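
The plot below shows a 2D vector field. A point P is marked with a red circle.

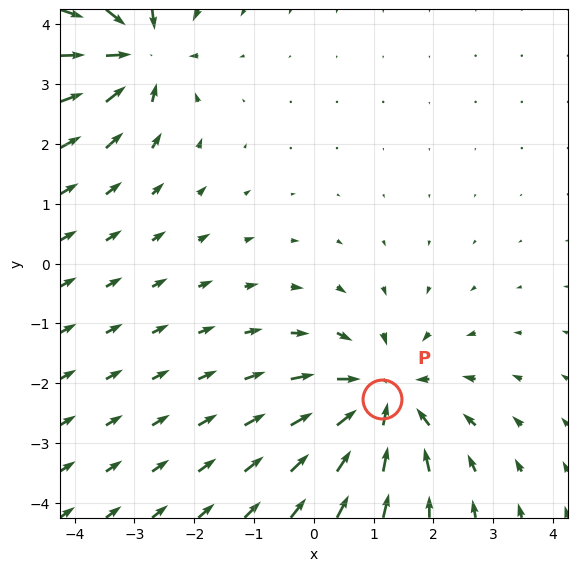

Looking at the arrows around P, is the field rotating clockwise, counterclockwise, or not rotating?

Near P at (1.1, -2.3) the arrows show no circulation. The curl there is ≈0.

not rotating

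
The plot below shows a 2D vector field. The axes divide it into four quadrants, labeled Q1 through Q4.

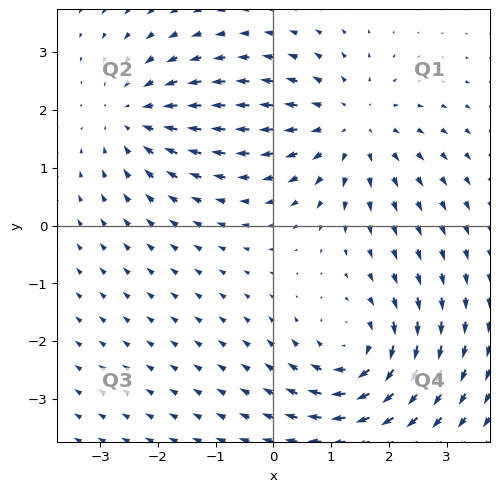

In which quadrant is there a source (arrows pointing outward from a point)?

Q1

The source sits at approximately (1.3, 1.7), which lies in quadrant Q1. The divergence there is about +4, positive as expected for a source.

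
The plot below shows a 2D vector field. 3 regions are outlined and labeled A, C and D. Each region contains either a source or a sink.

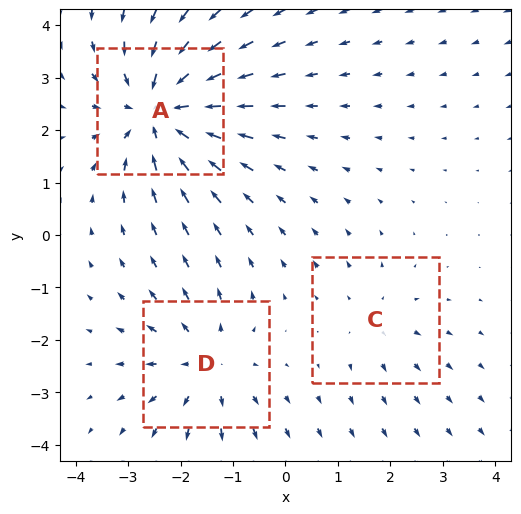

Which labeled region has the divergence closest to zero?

C

Divergence at each region's feature centre — A: about -5, C: about +2, D: about +3. Region C is closest to zero.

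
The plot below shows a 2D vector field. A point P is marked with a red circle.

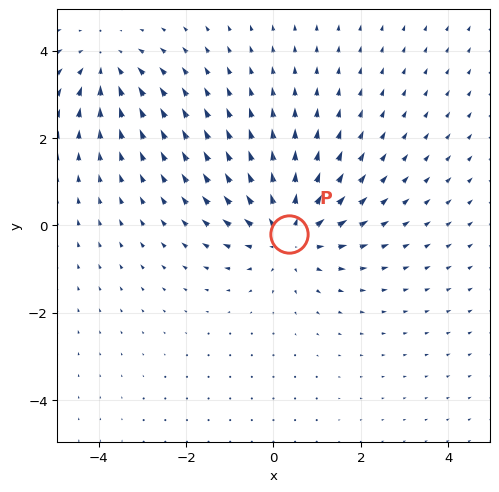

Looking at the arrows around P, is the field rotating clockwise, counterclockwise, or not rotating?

Near P at (0.4, -0.2) the arrows show no circulation. The curl there is ≈0.

not rotating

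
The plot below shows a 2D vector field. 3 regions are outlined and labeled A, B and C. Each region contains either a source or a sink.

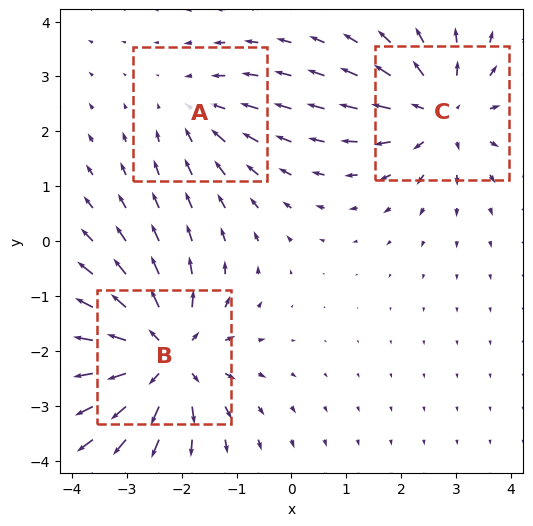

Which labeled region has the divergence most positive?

Divergence at each region's feature centre — A: about -2, B: about +5, C: about +3. Region B is most positive.

B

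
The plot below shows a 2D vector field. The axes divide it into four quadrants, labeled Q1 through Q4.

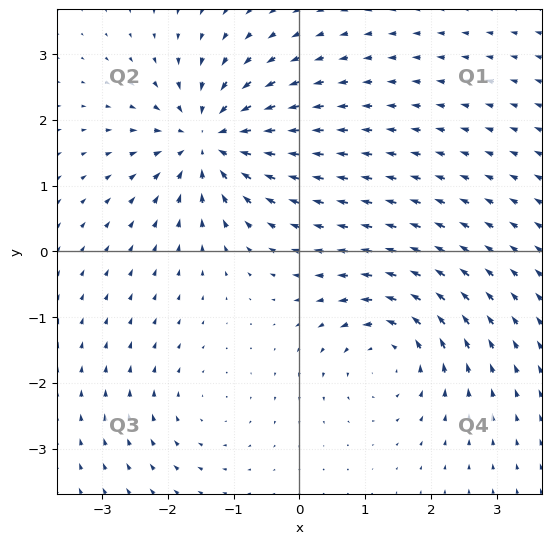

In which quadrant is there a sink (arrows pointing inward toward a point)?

The sink sits at approximately (-1.4, 1.7), which lies in quadrant Q2. The divergence there is about -7, negative as expected for a sink.

Q2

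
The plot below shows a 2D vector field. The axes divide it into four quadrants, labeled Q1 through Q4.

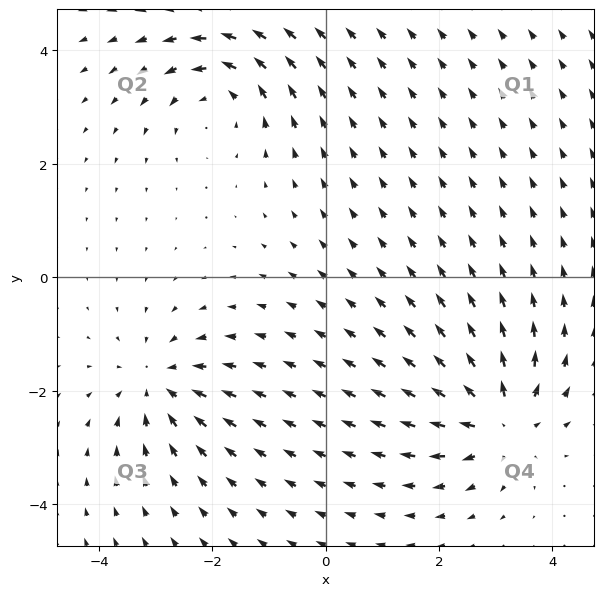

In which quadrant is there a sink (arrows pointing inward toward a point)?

Q3

The sink sits at approximately (-2.9, -1.9), which lies in quadrant Q3. The divergence there is about -5, negative as expected for a sink.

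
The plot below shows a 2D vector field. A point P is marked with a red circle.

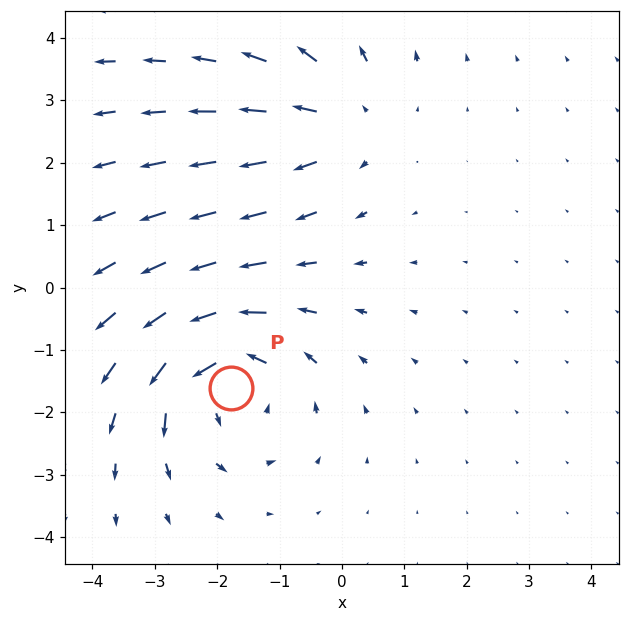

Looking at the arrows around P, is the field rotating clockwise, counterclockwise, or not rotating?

Near P at (-1.8, -1.6) the arrows circulate counterclockwise. The curl (z-component) there is about +4; positive curl means counterclockwise rotation.

counterclockwise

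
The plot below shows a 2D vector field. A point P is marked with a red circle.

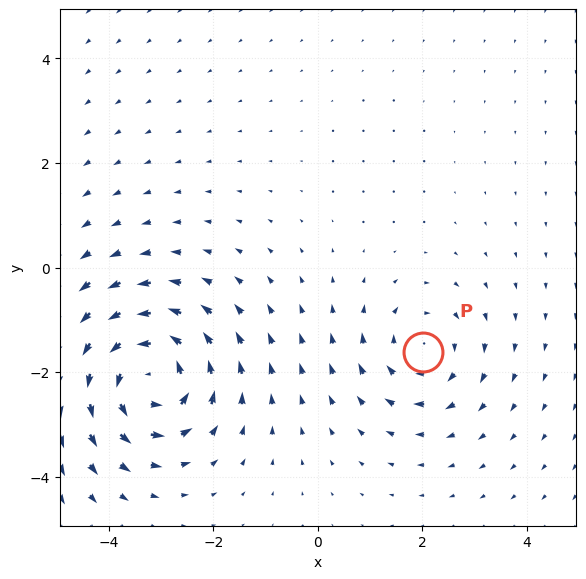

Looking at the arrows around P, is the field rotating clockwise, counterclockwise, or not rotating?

Near P at (2.0, -1.6) the arrows circulate clockwise. The curl (z-component) there is about -3; negative curl means clockwise rotation.

clockwise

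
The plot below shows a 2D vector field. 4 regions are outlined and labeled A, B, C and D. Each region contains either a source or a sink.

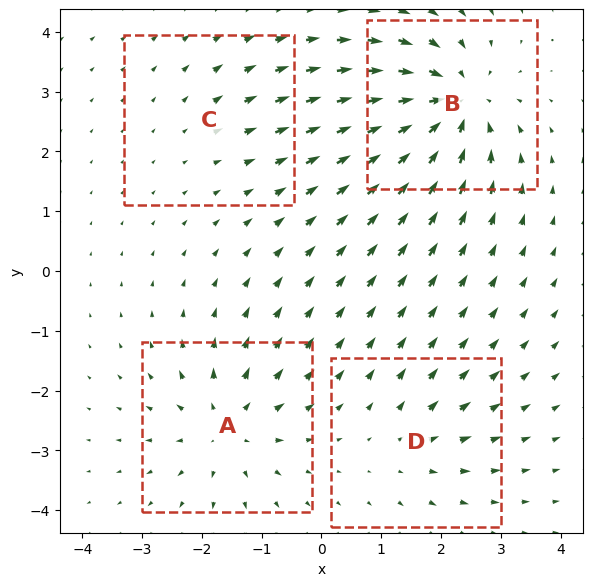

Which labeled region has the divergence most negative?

Divergence at each region's feature centre — A: about +6, B: about -8, C: about +2, D: about +3. Region B is most negative.

B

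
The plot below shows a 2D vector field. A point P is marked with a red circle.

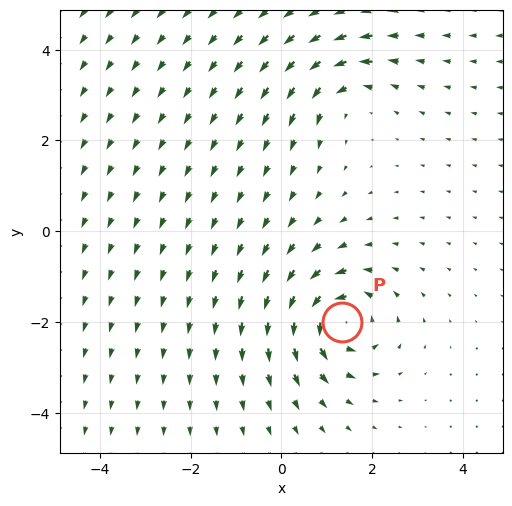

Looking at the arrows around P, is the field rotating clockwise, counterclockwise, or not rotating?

Near P at (1.3, -2.0) the arrows circulate counterclockwise. The curl (z-component) there is about +6; positive curl means counterclockwise rotation.

counterclockwise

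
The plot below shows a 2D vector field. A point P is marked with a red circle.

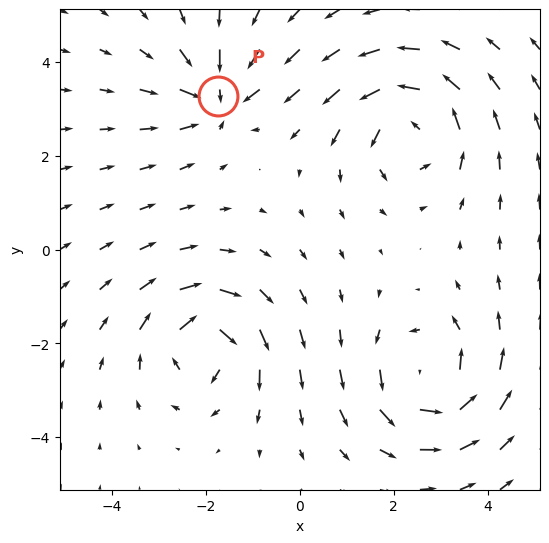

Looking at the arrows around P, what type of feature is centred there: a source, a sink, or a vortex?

At P (-1.7, 3.3) the arrows converge inward. Divergence about -4, curl ≈0 — negative divergence with near-zero curl is a sink.

sink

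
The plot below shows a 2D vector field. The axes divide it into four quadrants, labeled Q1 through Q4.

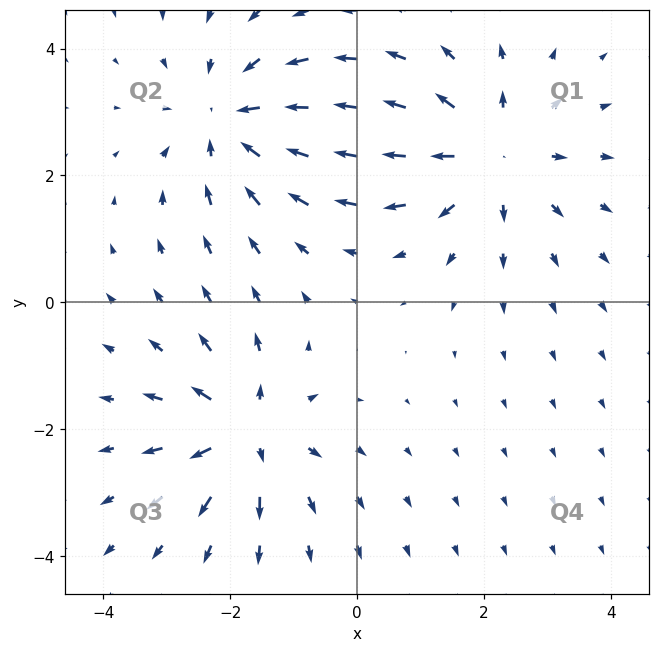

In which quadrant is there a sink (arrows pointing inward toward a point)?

Q2

The sink sits at approximately (-2.0, 2.8), which lies in quadrant Q2. The divergence there is about -4, negative as expected for a sink.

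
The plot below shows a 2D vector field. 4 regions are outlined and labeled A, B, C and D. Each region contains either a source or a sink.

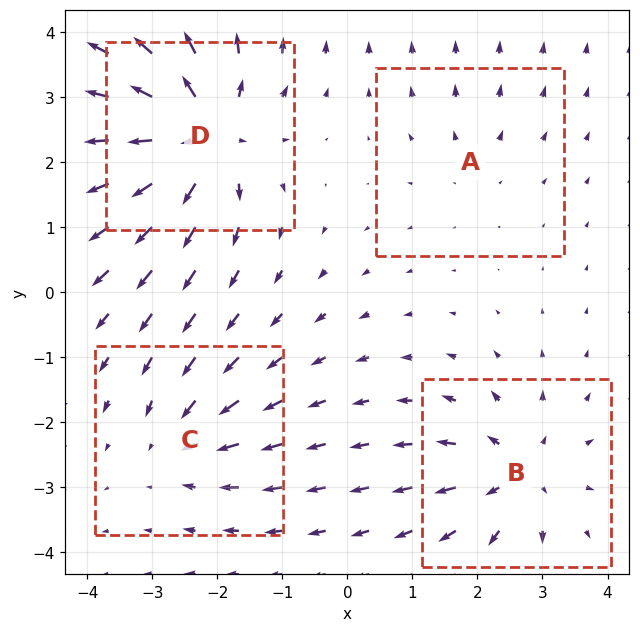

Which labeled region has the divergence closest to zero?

Divergence at each region's feature centre — A: about +2, B: about +6, C: about -4, D: about +9. Region A is closest to zero.

A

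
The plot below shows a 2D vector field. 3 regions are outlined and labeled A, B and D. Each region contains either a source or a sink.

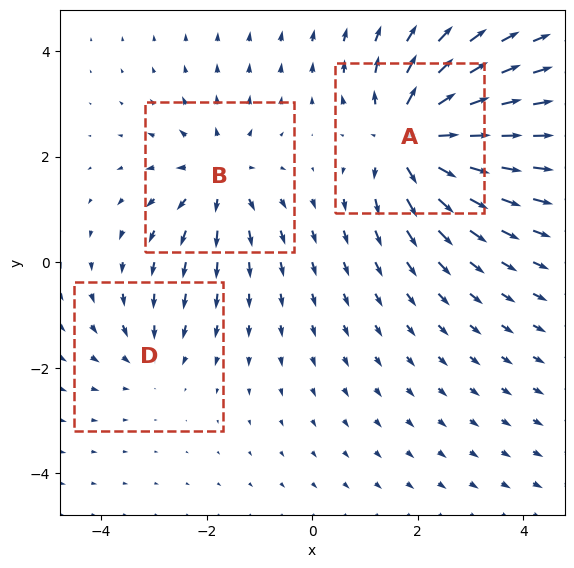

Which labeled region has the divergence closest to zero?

Divergence at each region's feature centre — A: about +6, B: about +4, D: about -2. Region D is closest to zero.

D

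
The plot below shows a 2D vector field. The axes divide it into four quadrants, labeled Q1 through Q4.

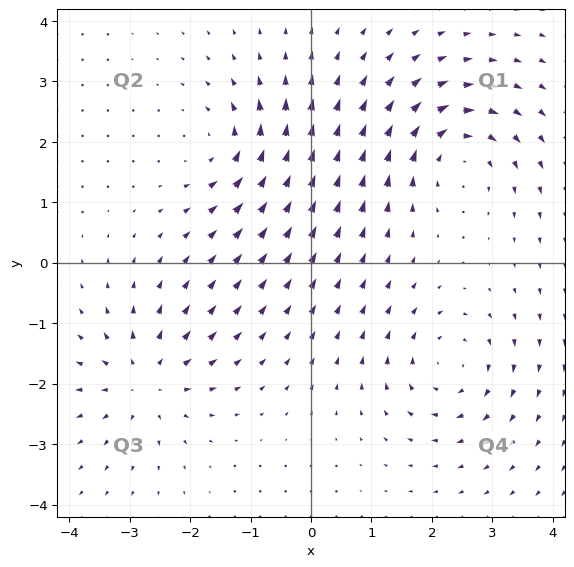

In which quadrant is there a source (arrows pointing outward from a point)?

Q3

The source sits at approximately (-2.7, -1.9), which lies in quadrant Q3. The divergence there is about +5, positive as expected for a source.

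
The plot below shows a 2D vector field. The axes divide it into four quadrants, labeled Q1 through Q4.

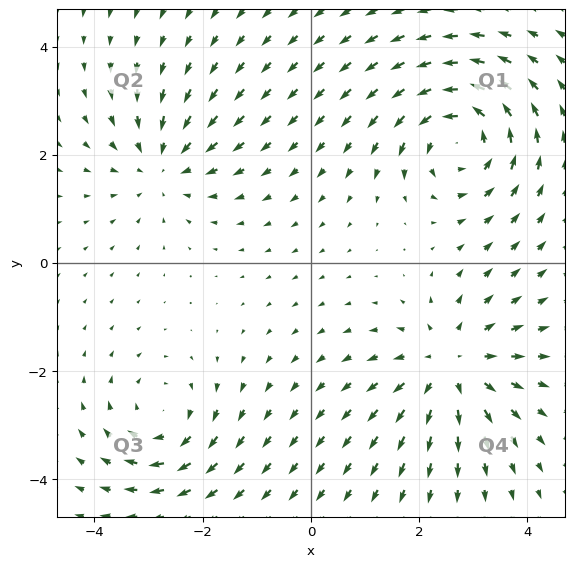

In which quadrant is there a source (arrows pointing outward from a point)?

Q4

The source sits at approximately (2.6, -1.9), which lies in quadrant Q4. The divergence there is about +4, positive as expected for a source.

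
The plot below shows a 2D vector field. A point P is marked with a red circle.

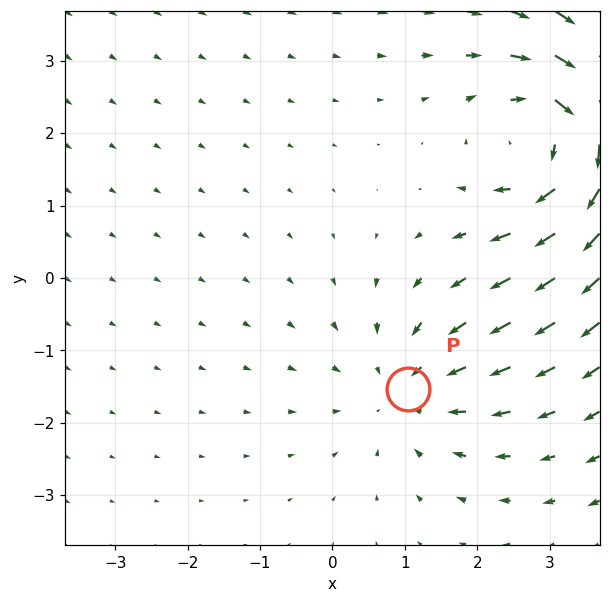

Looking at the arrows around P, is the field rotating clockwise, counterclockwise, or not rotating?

not rotating

Near P at (1.0, -1.5) the arrows show no circulation. The curl there is ≈0.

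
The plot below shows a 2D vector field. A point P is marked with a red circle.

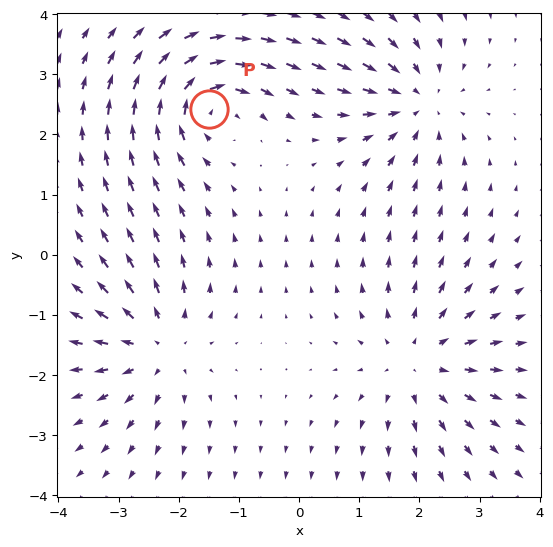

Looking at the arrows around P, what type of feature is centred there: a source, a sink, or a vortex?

vortex

At P (-1.5, 2.4) the arrows circulate clockwise. Divergence ≈0, curl about -5 — near-zero divergence with nonzero curl is a vortex.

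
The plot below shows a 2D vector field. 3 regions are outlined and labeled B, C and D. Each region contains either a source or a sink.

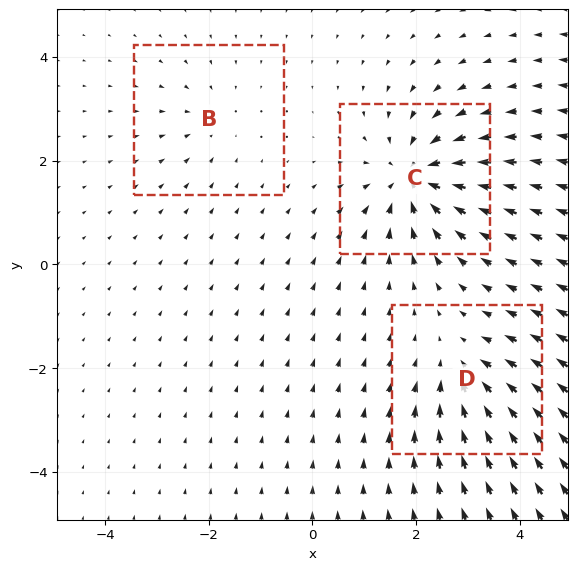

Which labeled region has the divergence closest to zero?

B

Divergence at each region's feature centre — B: about -2, C: about -5, D: about -3. Region B is closest to zero.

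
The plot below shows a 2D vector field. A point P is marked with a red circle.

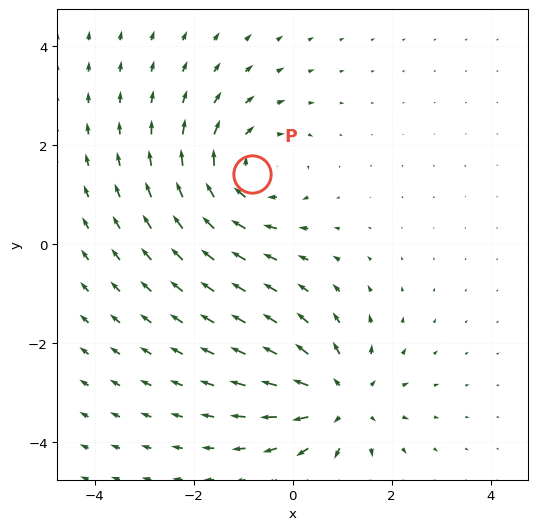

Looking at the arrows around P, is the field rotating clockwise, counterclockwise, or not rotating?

clockwise

Near P at (-0.8, 1.4) the arrows circulate clockwise. The curl (z-component) there is about -4; negative curl means clockwise rotation.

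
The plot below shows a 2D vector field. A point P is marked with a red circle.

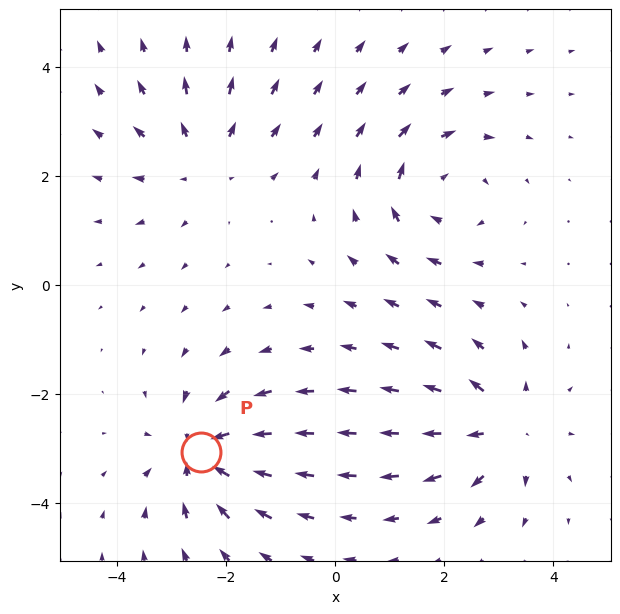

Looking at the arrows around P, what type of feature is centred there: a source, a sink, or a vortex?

At P (-2.5, -3.1) the arrows converge inward. Divergence about -6, curl ≈0 — negative divergence with near-zero curl is a sink.

sink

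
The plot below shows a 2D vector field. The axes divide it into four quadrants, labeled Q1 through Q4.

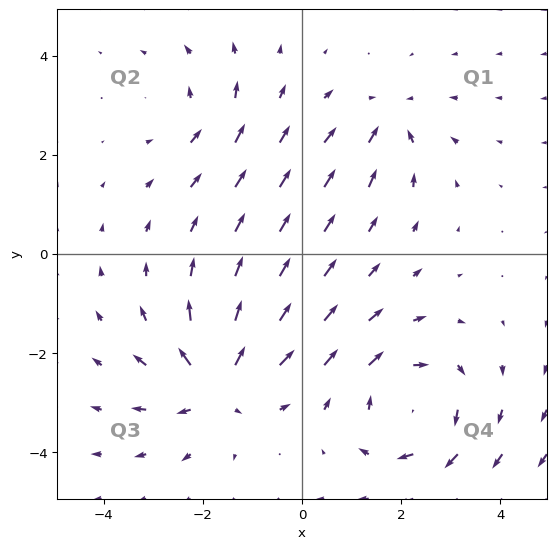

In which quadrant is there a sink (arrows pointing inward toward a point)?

The sink sits at approximately (1.8, 2.7), which lies in quadrant Q1. The divergence there is about -4, negative as expected for a sink.

Q1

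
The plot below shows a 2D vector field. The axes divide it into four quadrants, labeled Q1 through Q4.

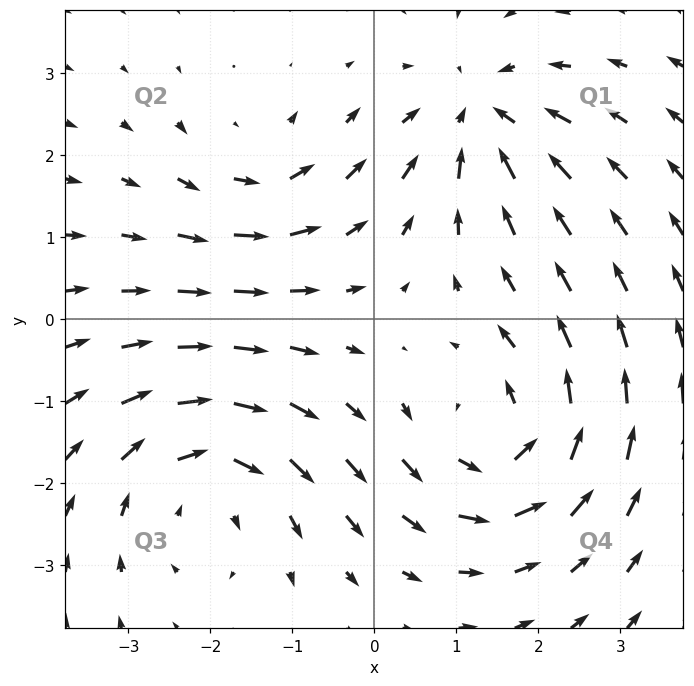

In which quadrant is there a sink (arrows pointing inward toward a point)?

The sink sits at approximately (1.3, 2.5), which lies in quadrant Q1. The divergence there is about -4, negative as expected for a sink.

Q1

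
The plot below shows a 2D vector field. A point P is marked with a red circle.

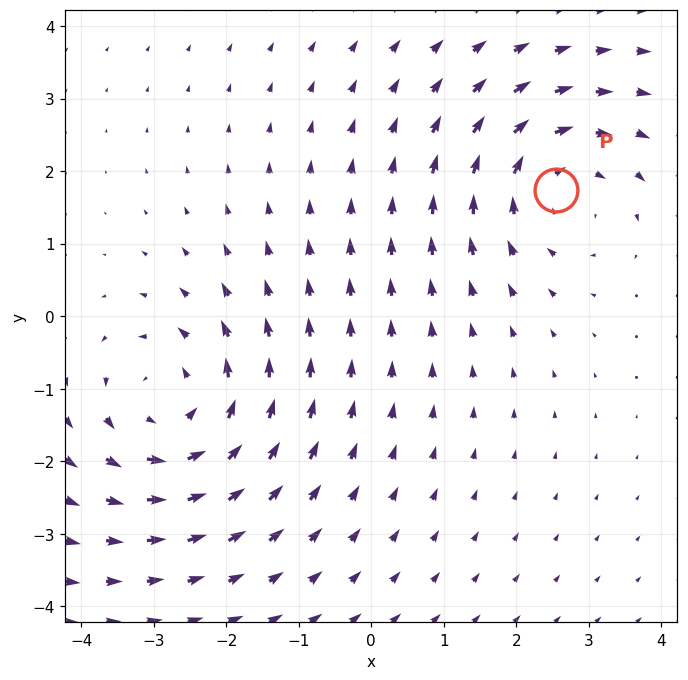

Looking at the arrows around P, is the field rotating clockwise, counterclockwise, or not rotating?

clockwise

Near P at (2.5, 1.7) the arrows circulate clockwise. The curl (z-component) there is about -3; negative curl means clockwise rotation.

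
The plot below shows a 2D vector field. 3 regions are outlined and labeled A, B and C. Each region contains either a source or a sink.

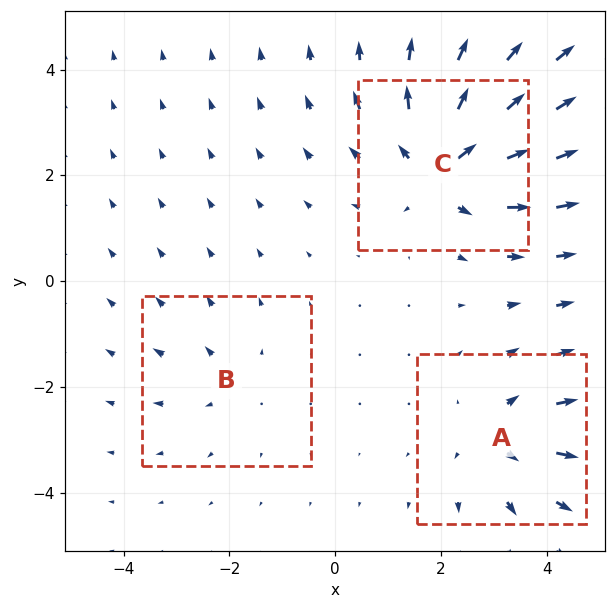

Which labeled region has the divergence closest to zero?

B

Divergence at each region's feature centre — A: about +3, B: about +2, C: about +5. Region B is closest to zero.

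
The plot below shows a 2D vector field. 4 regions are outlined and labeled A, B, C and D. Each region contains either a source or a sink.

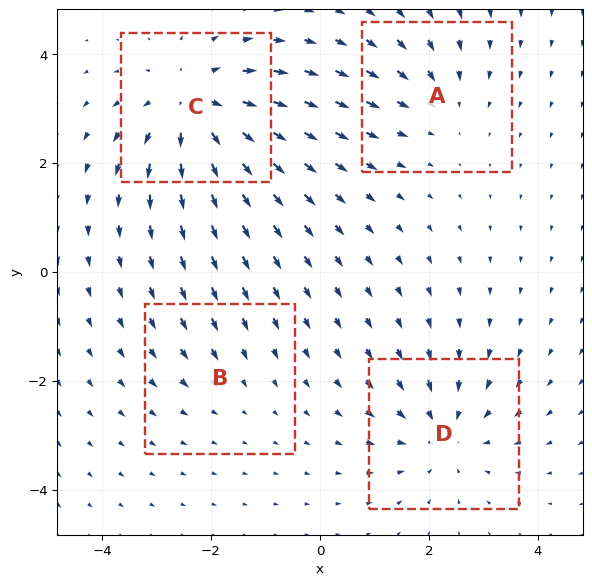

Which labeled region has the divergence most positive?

Divergence at each region's feature centre — A: about -3, B: about -2, C: about +6, D: about -4. Region C is most positive.

C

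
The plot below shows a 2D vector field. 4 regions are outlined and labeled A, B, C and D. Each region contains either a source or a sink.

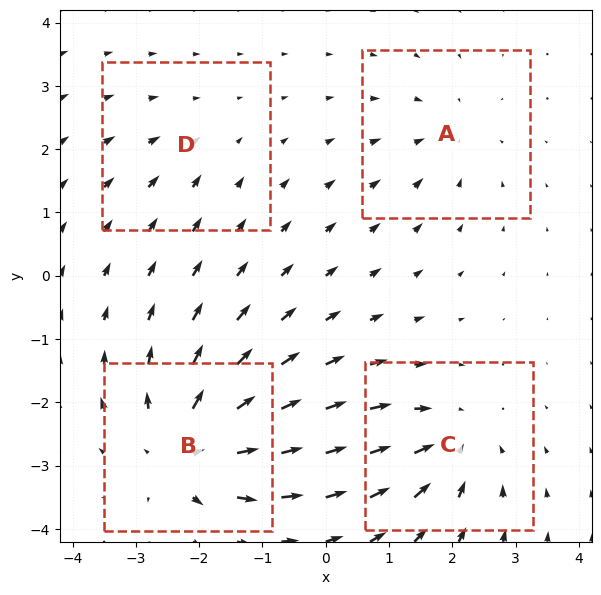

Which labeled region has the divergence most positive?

B

Divergence at each region's feature centre — A: about -3, B: about +7, C: about -5, D: about -2. Region B is most positive.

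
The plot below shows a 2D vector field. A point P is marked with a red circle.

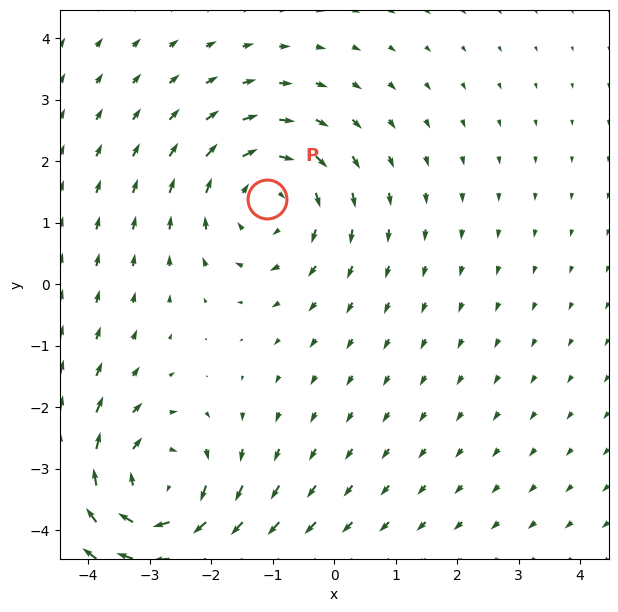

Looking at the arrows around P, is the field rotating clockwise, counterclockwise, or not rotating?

clockwise

Near P at (-1.1, 1.4) the arrows circulate clockwise. The curl (z-component) there is about -3; negative curl means clockwise rotation.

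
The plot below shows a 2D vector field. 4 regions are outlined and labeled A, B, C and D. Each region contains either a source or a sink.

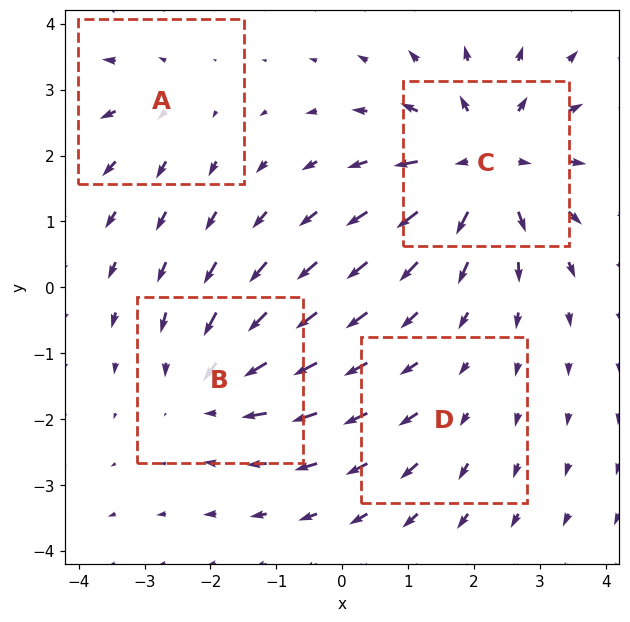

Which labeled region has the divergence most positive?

C

Divergence at each region's feature centre — A: about +3, B: about -4, C: about +7, D: about +2. Region C is most positive.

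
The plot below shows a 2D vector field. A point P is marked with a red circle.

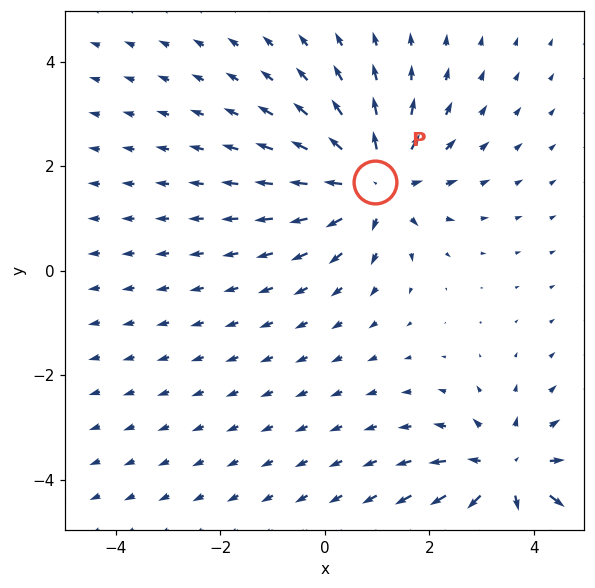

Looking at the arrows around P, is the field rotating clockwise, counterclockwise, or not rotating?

Near P at (1.0, 1.7) the arrows show no circulation. The curl there is ≈0.

not rotating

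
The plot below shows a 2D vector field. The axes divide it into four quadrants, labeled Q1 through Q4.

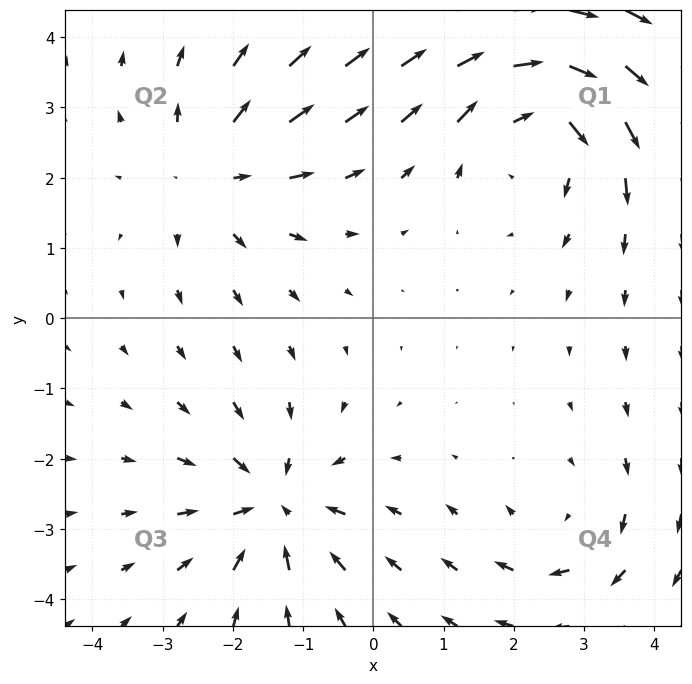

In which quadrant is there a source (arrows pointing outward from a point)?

Q2

The source sits at approximately (-2.3, 2.1), which lies in quadrant Q2. The divergence there is about +3, positive as expected for a source.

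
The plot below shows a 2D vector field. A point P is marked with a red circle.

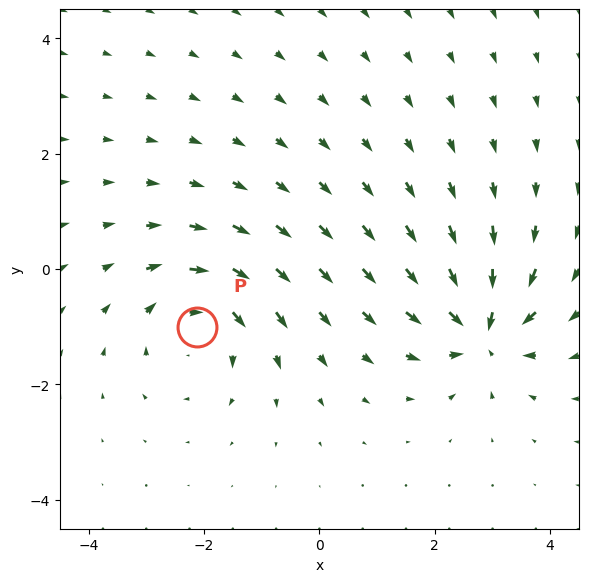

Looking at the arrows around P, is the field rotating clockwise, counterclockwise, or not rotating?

clockwise

Near P at (-2.1, -1.0) the arrows circulate clockwise. The curl (z-component) there is about -4; negative curl means clockwise rotation.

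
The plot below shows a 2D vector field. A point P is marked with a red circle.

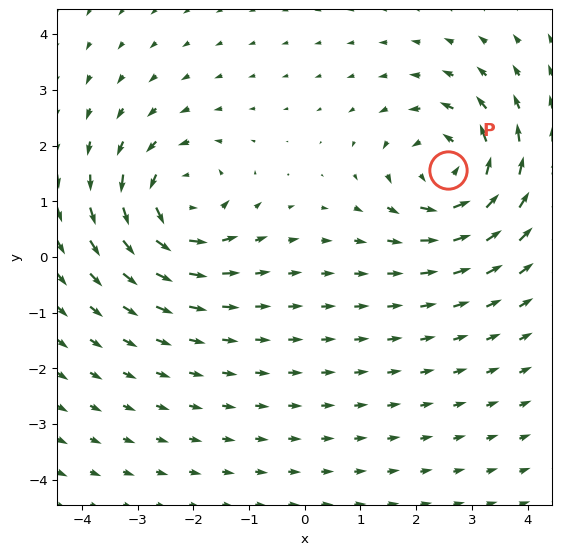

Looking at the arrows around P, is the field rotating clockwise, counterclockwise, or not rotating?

counterclockwise

Near P at (2.6, 1.6) the arrows circulate counterclockwise. The curl (z-component) there is about +5; positive curl means counterclockwise rotation.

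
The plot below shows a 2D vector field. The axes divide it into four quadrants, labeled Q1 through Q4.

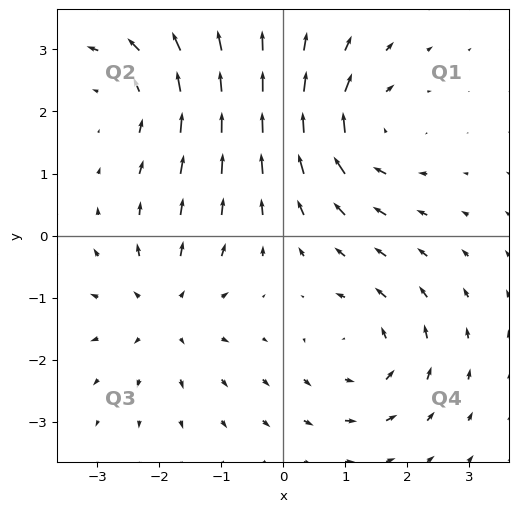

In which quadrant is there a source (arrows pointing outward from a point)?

Q3

The source sits at approximately (-1.9, -1.2), which lies in quadrant Q3. The divergence there is about +4, positive as expected for a source.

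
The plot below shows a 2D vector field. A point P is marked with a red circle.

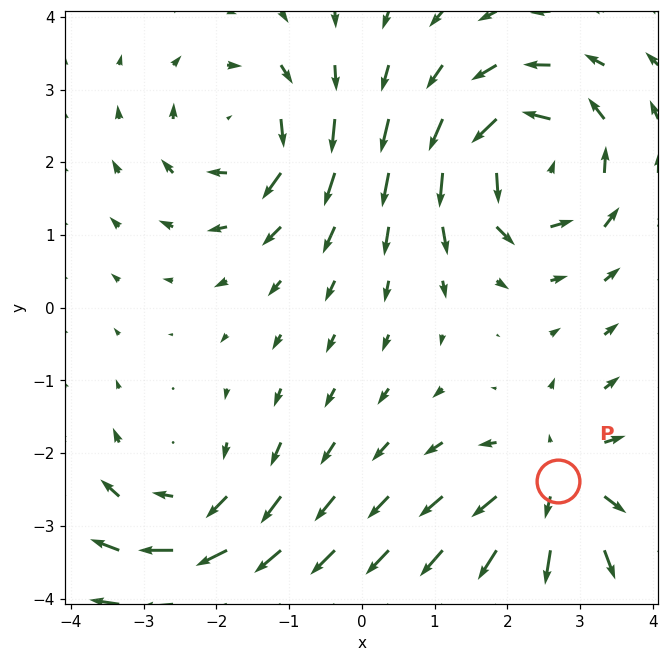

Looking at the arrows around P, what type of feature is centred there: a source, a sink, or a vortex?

source

At P (2.7, -2.4) the arrows spread outward. Divergence about +4, curl ≈0 — positive divergence with near-zero curl is a source.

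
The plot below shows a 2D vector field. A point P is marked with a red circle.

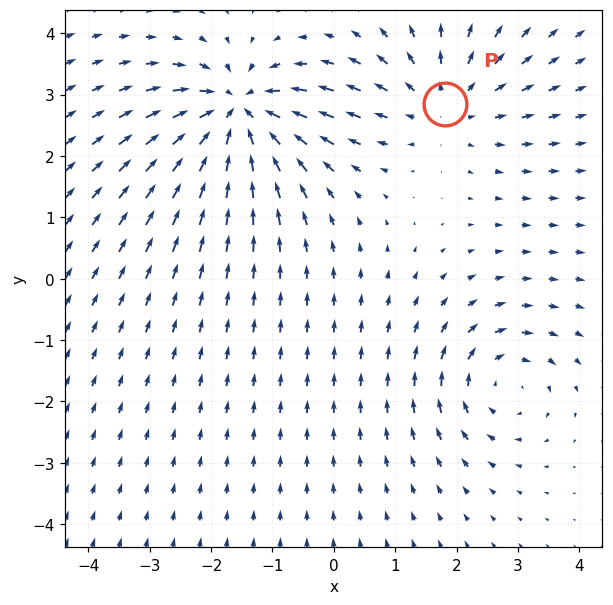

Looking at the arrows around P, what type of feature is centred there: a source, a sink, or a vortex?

At P (1.8, 2.9) the arrows spread outward. Divergence about +3, curl ≈0 — positive divergence with near-zero curl is a source.

source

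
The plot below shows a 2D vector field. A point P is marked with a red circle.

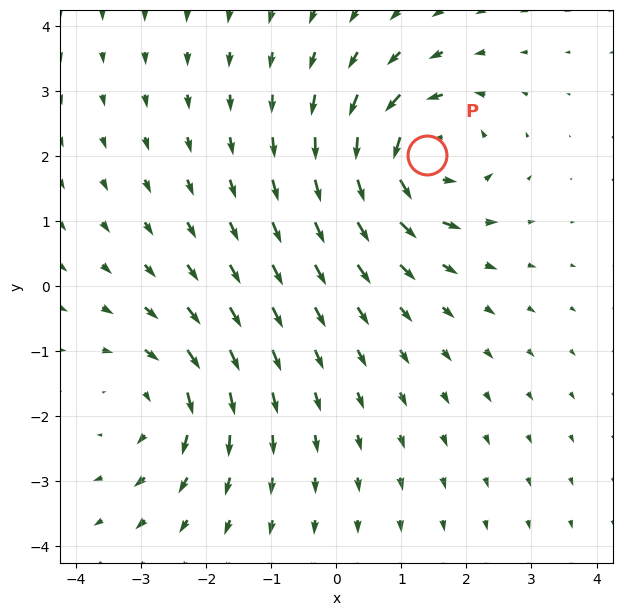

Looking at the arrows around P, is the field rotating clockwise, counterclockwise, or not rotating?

counterclockwise

Near P at (1.4, 2.0) the arrows circulate counterclockwise. The curl (z-component) there is about +6; positive curl means counterclockwise rotation.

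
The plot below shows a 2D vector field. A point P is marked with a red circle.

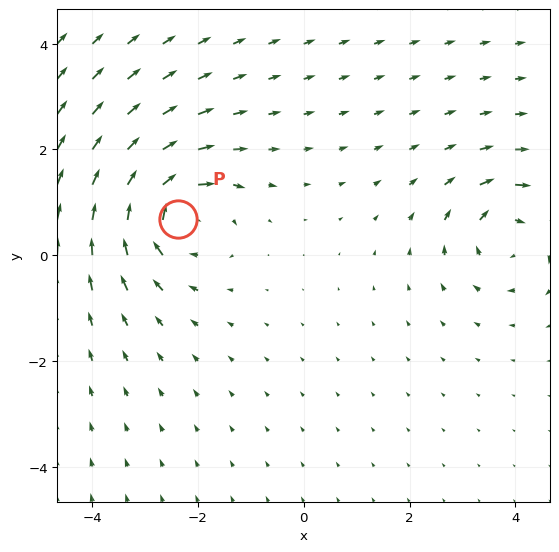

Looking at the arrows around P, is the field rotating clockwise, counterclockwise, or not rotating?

clockwise

Near P at (-2.4, 0.7) the arrows circulate clockwise. The curl (z-component) there is about -5; negative curl means clockwise rotation.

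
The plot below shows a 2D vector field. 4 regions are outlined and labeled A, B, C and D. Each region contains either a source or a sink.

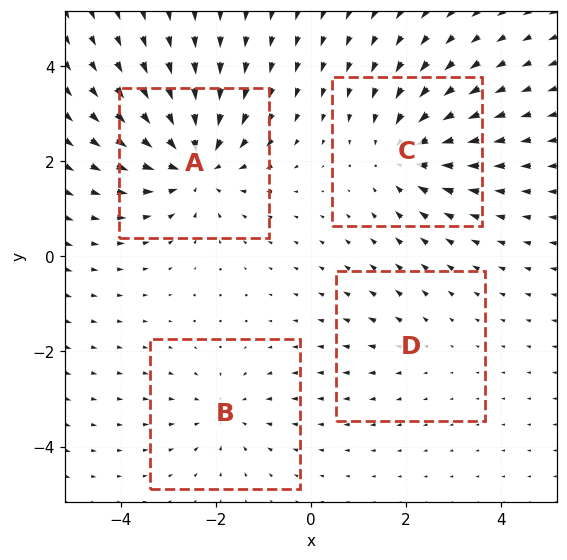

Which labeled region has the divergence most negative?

Divergence at each region's feature centre — A: about -6, B: about -3, C: about -5, D: about +2. Region A is most negative.

A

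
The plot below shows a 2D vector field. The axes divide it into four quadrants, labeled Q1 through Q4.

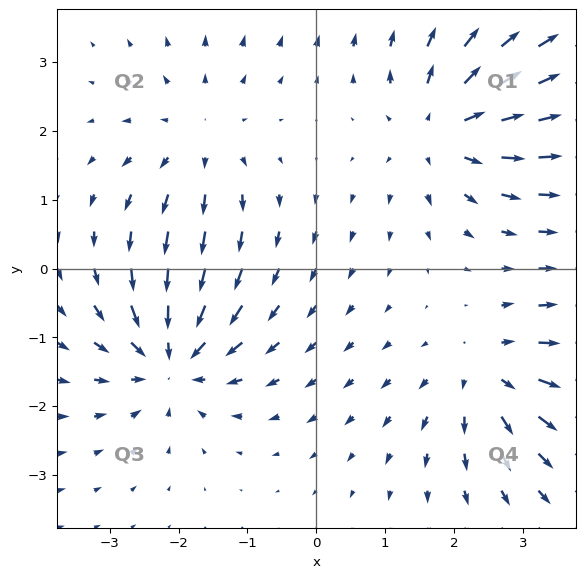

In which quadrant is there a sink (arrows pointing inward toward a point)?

The sink sits at approximately (-2.1, -1.3), which lies in quadrant Q3. The divergence there is about -5, negative as expected for a sink.

Q3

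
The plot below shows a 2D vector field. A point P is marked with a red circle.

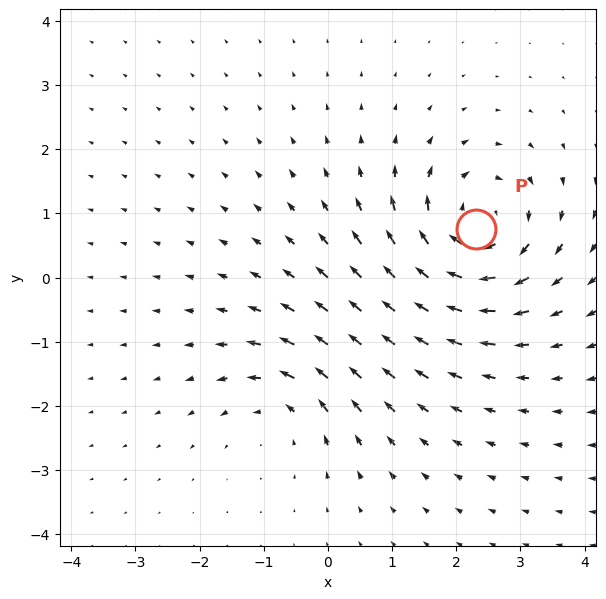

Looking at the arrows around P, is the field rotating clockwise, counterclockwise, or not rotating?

Near P at (2.3, 0.8) the arrows circulate clockwise. The curl (z-component) there is about -5; negative curl means clockwise rotation.

clockwise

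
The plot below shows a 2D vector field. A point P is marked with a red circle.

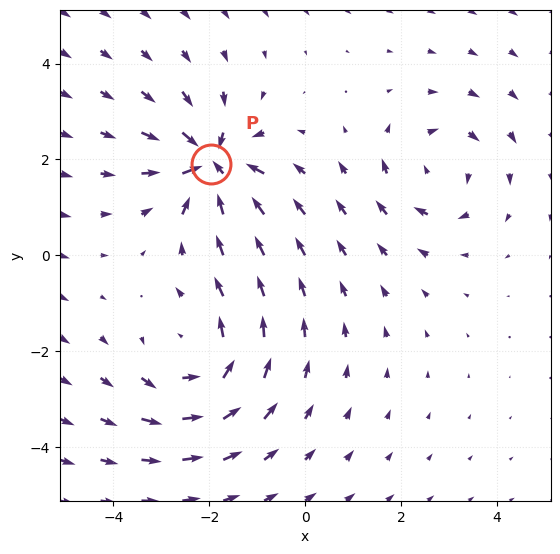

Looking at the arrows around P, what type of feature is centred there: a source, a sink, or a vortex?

sink

At P (-2.0, 1.9) the arrows converge inward. Divergence about -5, curl ≈0 — negative divergence with near-zero curl is a sink.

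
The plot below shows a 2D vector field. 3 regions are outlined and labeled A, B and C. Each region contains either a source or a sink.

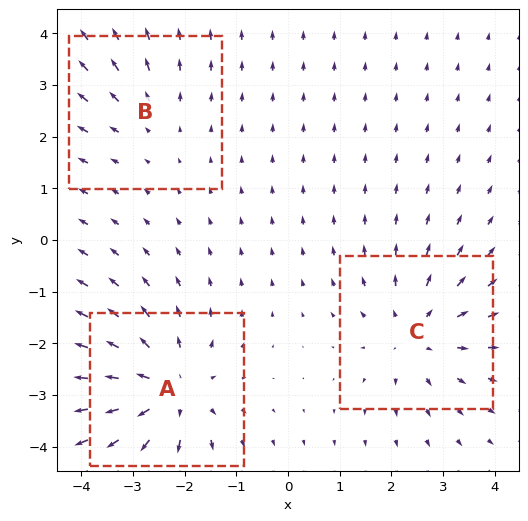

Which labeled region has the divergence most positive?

Divergence at each region's feature centre — A: about +4, B: about +2, C: about +3. Region A is most positive.

A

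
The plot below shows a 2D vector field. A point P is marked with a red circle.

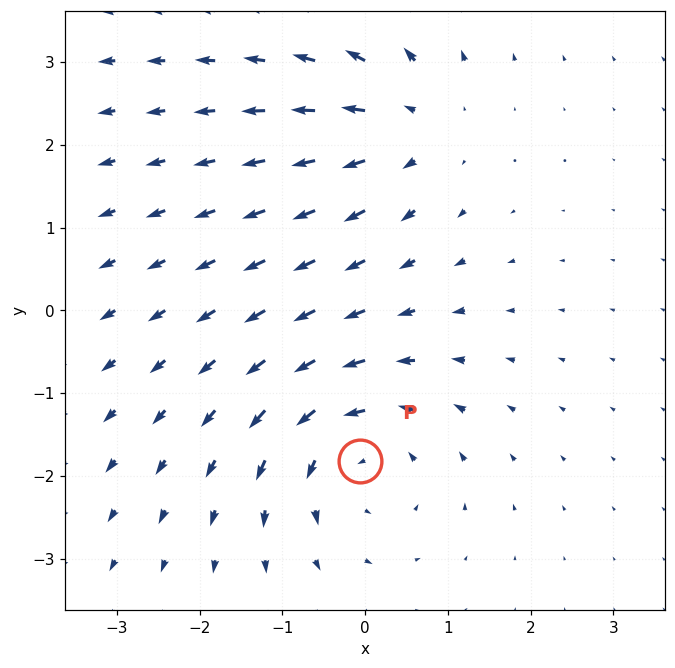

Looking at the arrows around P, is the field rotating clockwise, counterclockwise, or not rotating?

Near P at (-0.1, -1.8) the arrows circulate counterclockwise. The curl (z-component) there is about +5; positive curl means counterclockwise rotation.

counterclockwise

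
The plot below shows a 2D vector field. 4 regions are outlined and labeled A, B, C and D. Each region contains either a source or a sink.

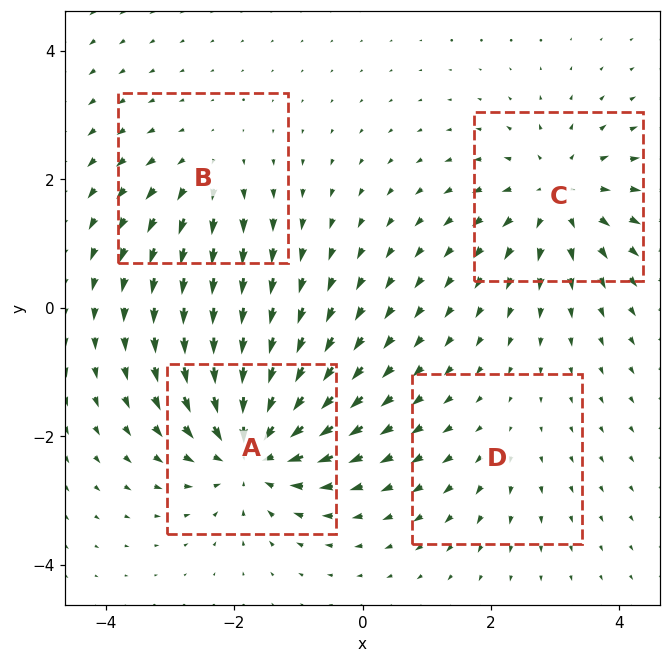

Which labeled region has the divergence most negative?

A

Divergence at each region's feature centre — A: about -7, B: about +3, C: about +5, D: about +2. Region A is most negative.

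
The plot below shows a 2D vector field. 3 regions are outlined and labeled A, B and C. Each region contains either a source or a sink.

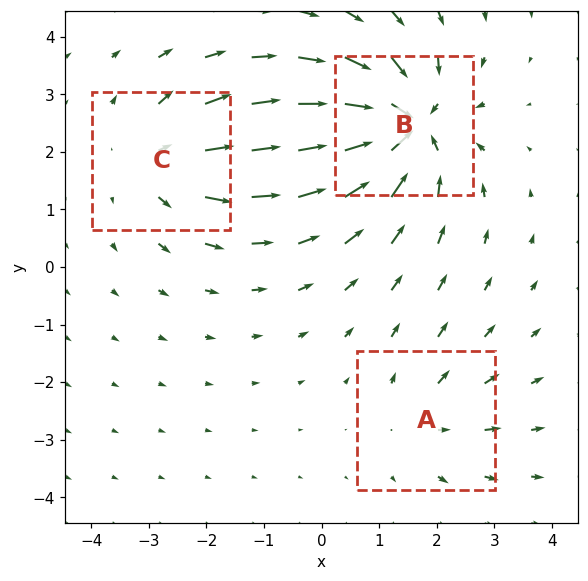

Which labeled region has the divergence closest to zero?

A

Divergence at each region's feature centre — A: about +2, B: about -6, C: about +3. Region A is closest to zero.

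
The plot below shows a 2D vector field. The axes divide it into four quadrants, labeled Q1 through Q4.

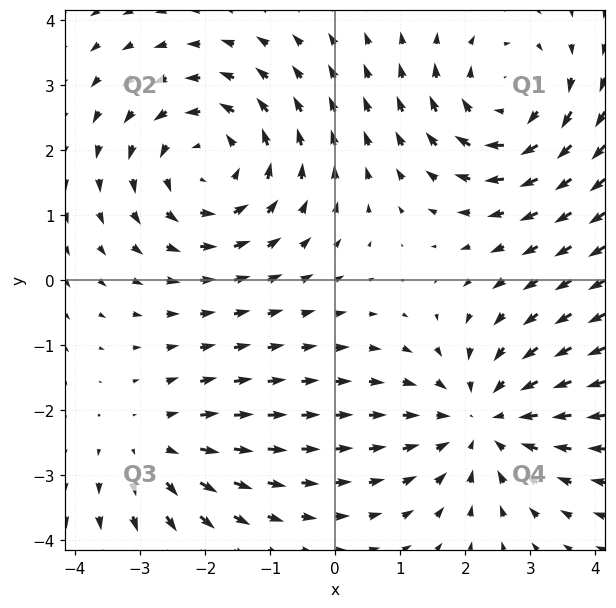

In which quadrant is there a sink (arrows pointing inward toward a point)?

The sink sits at approximately (2.3, -2.2), which lies in quadrant Q4. The divergence there is about -4, negative as expected for a sink.

Q4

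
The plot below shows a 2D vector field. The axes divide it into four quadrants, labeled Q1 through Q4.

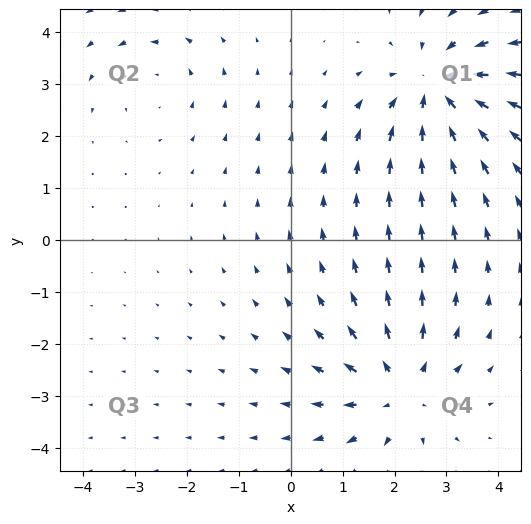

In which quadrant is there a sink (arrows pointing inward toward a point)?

The sink sits at approximately (2.8, 2.9), which lies in quadrant Q1. The divergence there is about -5, negative as expected for a sink.

Q1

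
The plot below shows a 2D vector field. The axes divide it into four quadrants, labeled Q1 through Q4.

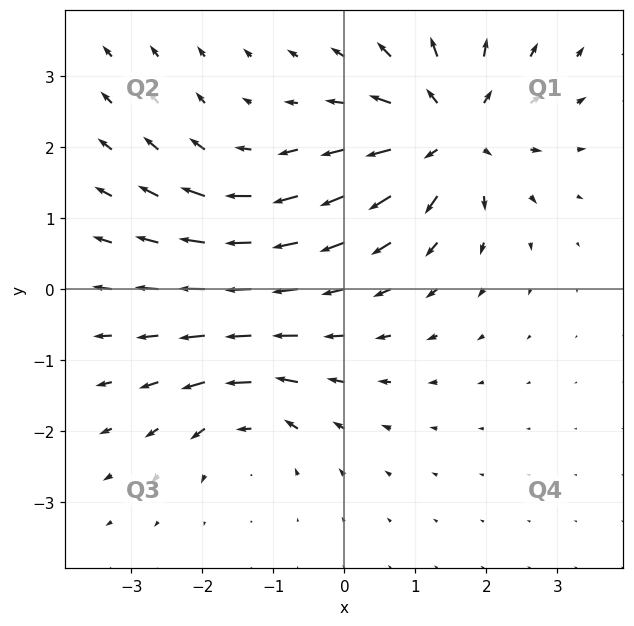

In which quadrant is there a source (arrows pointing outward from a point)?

The source sits at approximately (1.5, 2.2), which lies in quadrant Q1. The divergence there is about +6, positive as expected for a source.

Q1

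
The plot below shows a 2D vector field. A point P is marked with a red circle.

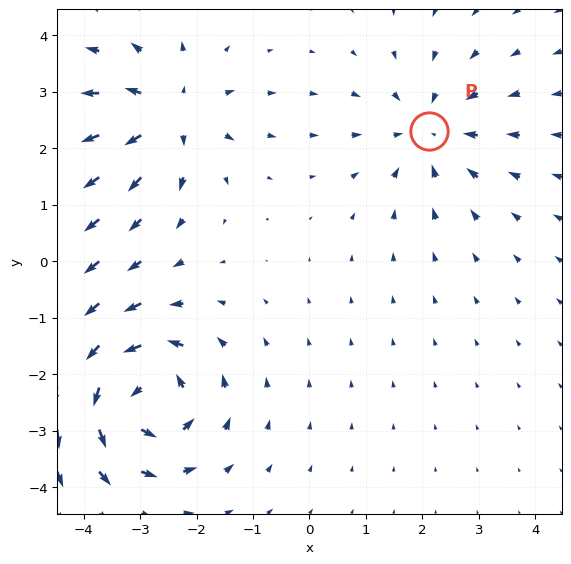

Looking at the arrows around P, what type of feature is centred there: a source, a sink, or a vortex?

sink

At P (2.1, 2.3) the arrows converge inward. Divergence about -3, curl ≈0 — negative divergence with near-zero curl is a sink.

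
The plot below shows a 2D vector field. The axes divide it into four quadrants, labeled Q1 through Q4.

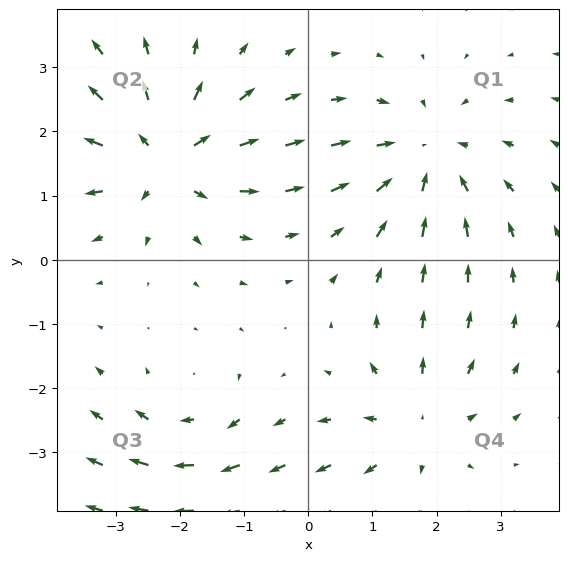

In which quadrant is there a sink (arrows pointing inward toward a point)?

The sink sits at approximately (1.8, 1.6), which lies in quadrant Q1. The divergence there is about -4, negative as expected for a sink.

Q1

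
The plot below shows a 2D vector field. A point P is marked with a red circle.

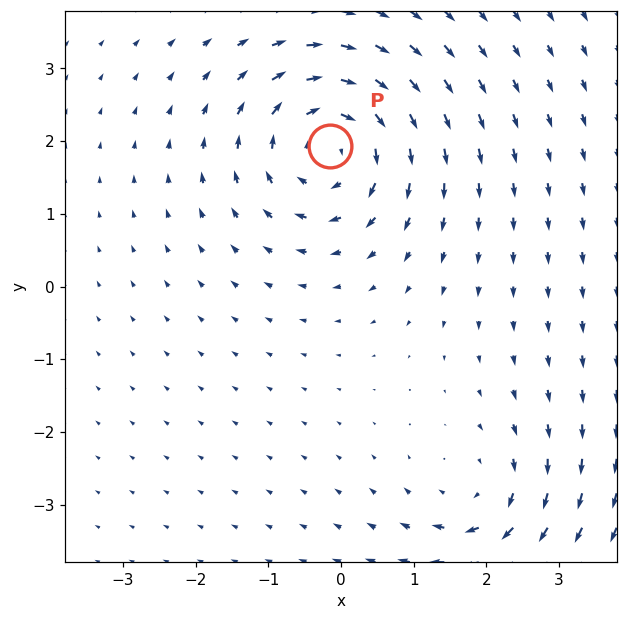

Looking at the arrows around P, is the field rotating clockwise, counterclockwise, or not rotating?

clockwise

Near P at (-0.1, 1.9) the arrows circulate clockwise. The curl (z-component) there is about -5; negative curl means clockwise rotation.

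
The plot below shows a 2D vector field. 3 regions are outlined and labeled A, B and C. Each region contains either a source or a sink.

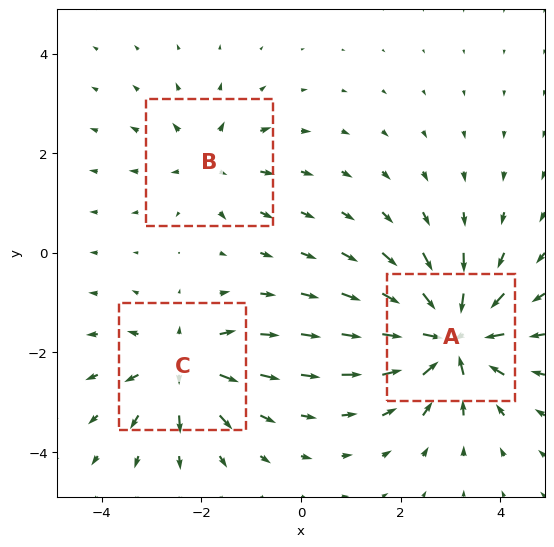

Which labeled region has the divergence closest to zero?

B

Divergence at each region's feature centre — A: about -6, B: about +3, C: about +4. Region B is closest to zero.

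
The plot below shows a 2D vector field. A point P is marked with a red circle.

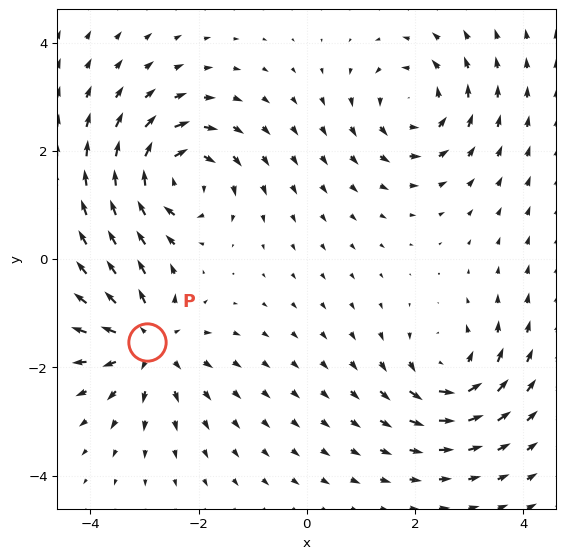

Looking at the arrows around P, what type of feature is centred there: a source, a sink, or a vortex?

source

At P (-3.0, -1.5) the arrows spread outward. Divergence about +5, curl ≈0 — positive divergence with near-zero curl is a source.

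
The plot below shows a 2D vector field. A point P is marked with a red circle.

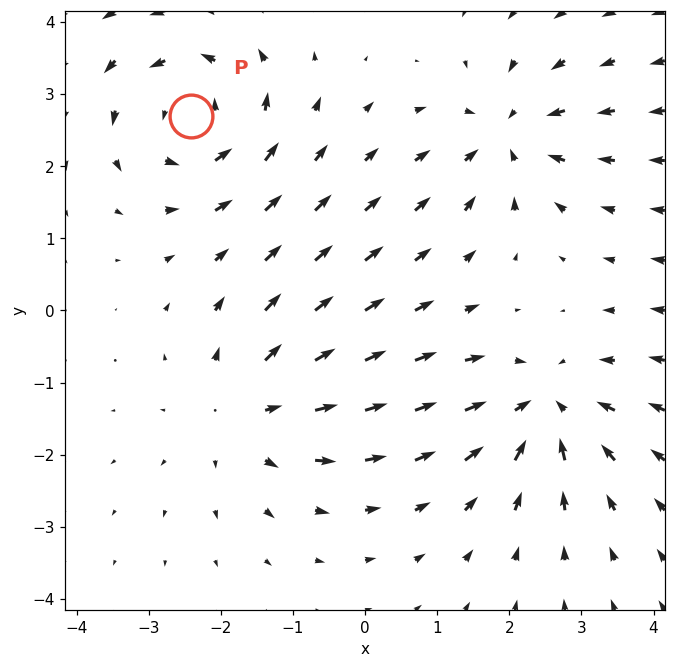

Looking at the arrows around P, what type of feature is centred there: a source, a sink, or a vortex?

At P (-2.4, 2.7) the arrows circulate counterclockwise. Divergence ≈0, curl about +5 — near-zero divergence with nonzero curl is a vortex.

vortex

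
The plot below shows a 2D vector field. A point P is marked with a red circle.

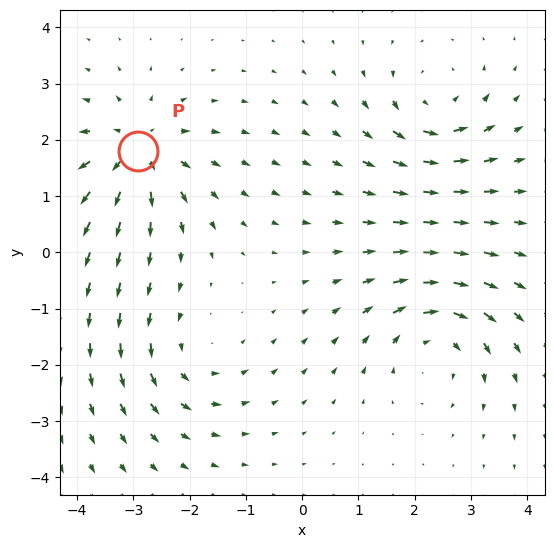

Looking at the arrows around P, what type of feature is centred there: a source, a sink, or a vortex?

source

At P (-2.9, 1.8) the arrows spread outward. Divergence about +6, curl ≈0 — positive divergence with near-zero curl is a source.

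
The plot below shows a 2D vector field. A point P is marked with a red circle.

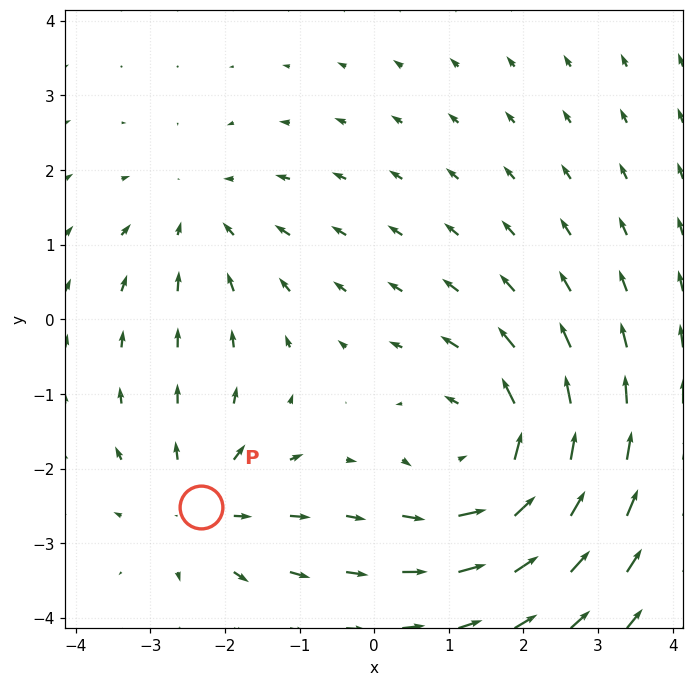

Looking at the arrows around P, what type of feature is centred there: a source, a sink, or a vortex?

At P (-2.3, -2.5) the arrows spread outward. Divergence about +3, curl ≈0 — positive divergence with near-zero curl is a source.

source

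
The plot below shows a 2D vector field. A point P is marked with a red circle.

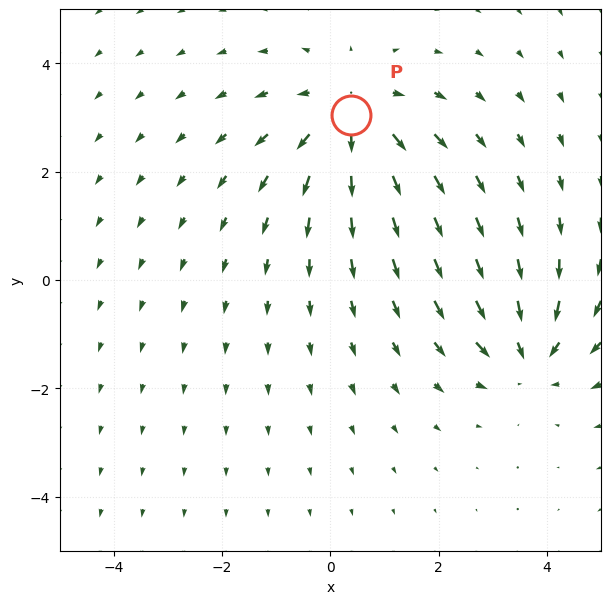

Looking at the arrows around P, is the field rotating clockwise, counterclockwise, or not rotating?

Near P at (0.4, 3.0) the arrows show no circulation. The curl there is ≈0.

not rotating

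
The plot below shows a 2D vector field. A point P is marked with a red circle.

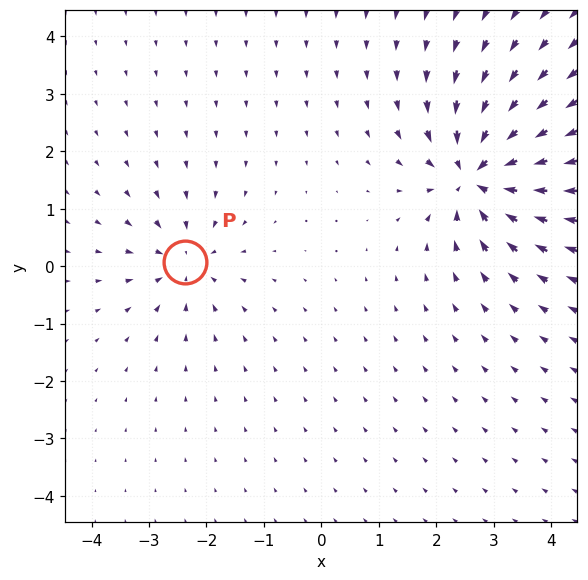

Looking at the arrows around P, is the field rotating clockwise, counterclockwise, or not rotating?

Near P at (-2.4, 0.1) the arrows show no circulation. The curl there is ≈0.

not rotating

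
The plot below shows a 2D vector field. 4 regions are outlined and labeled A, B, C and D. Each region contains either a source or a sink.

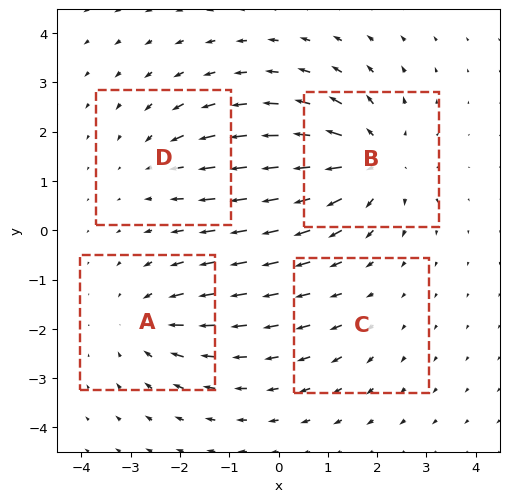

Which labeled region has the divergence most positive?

B

Divergence at each region's feature centre — A: about -4, B: about +6, C: about +2, D: about -3. Region B is most positive.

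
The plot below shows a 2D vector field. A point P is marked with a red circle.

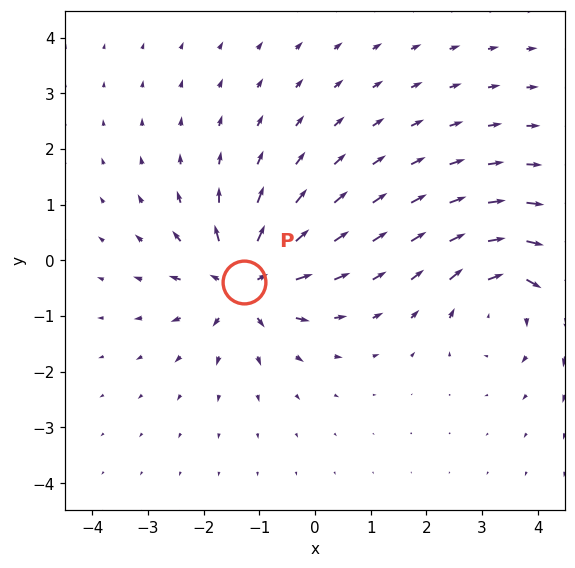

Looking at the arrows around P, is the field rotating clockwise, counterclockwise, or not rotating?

not rotating

Near P at (-1.3, -0.4) the arrows show no circulation. The curl there is ≈0.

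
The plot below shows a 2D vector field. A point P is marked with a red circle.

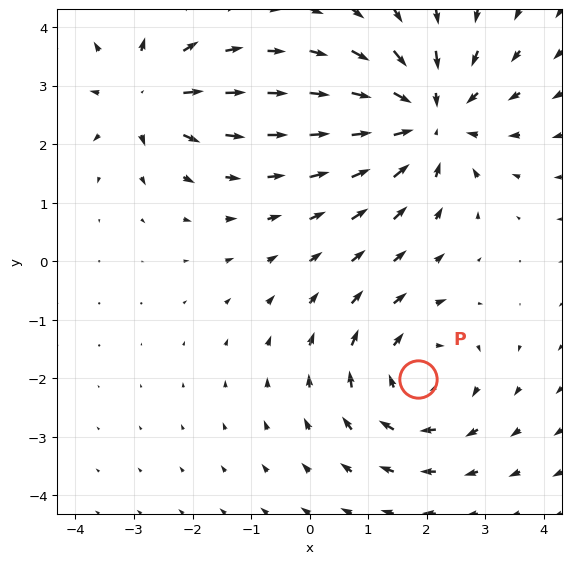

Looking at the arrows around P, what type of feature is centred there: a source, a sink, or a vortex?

vortex

At P (1.8, -2.0) the arrows circulate clockwise. Divergence ≈0, curl about -3 — near-zero divergence with nonzero curl is a vortex.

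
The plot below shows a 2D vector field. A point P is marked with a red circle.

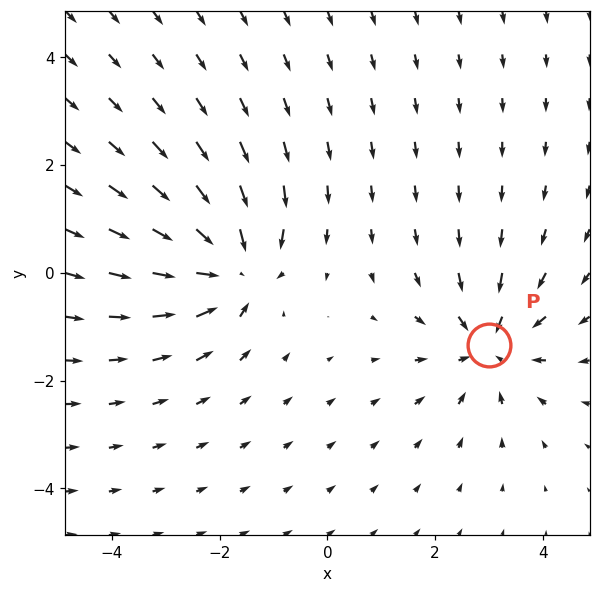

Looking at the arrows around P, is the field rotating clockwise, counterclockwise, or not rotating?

not rotating

Near P at (3.0, -1.3) the arrows show no circulation. The curl there is ≈0.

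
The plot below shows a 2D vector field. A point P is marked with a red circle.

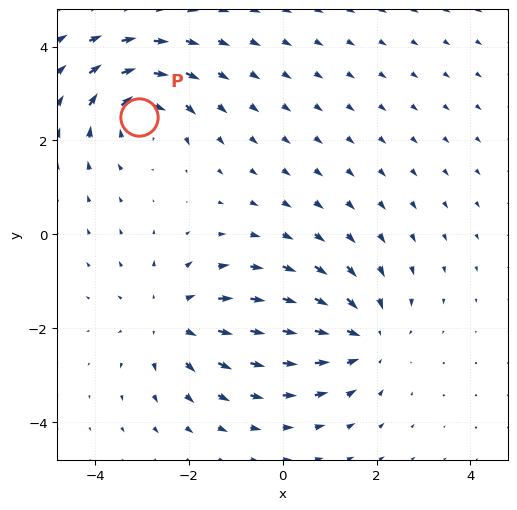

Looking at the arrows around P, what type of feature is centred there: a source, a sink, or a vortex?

vortex

At P (-3.1, 2.5) the arrows circulate clockwise. Divergence ≈0, curl about -6 — near-zero divergence with nonzero curl is a vortex.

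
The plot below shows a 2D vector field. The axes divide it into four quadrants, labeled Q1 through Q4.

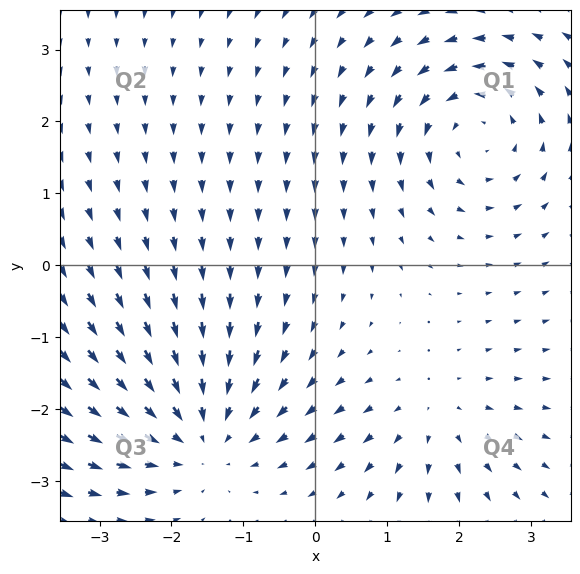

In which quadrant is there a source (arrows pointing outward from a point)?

The source sits at approximately (1.7, -2.1), which lies in quadrant Q4. The divergence there is about +3, positive as expected for a source.

Q4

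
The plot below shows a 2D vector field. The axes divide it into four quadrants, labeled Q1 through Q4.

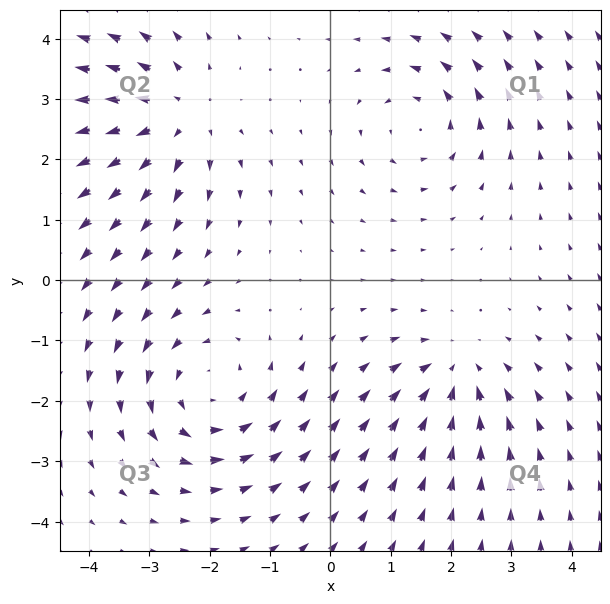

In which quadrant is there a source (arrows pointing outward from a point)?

The source sits at approximately (-2.5, 2.7), which lies in quadrant Q2. The divergence there is about +4, positive as expected for a source.

Q2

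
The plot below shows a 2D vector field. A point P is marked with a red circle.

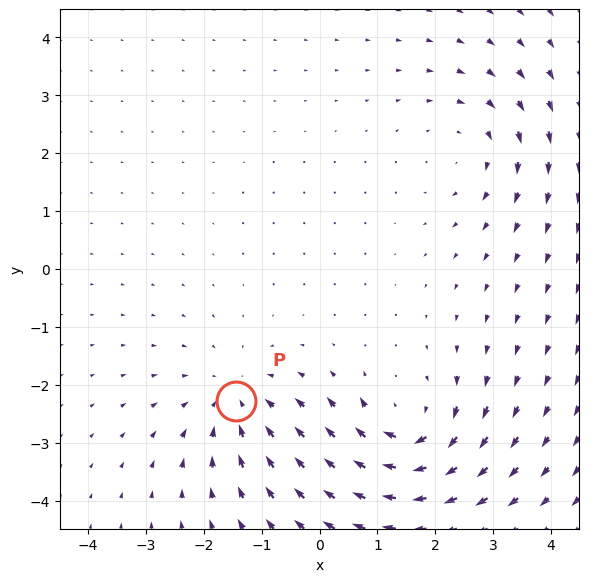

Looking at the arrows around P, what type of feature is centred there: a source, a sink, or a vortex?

sink

At P (-1.4, -2.3) the arrows converge inward. Divergence about -3, curl ≈0 — negative divergence with near-zero curl is a sink.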